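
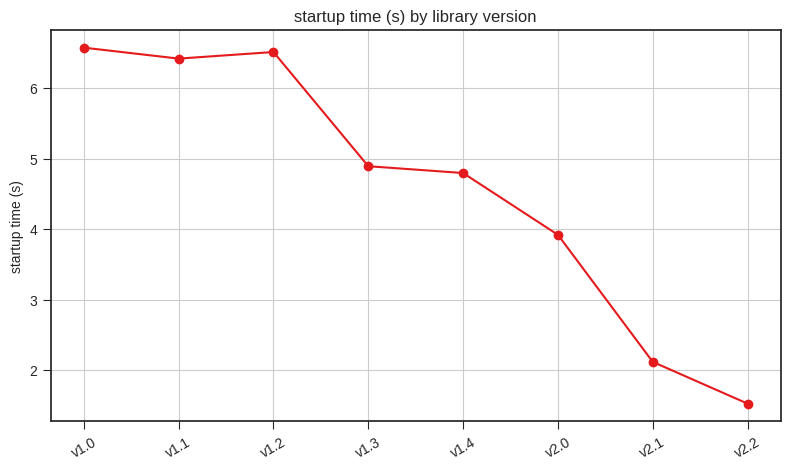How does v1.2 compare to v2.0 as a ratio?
v1.2 ≈ 6.5, v2.0 ≈ 4.0; 6.5/4.0 ≈ 1.62.

≈ 1.62×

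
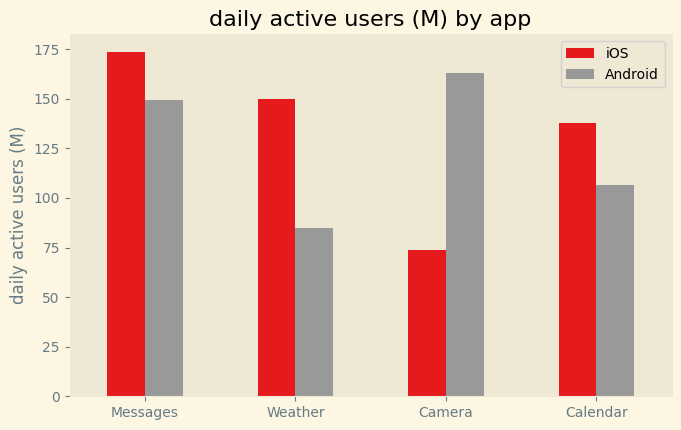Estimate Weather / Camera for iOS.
≈ 1.75×

Weather ≈ 140, Camera ≈ 80; 140/80 ≈ 1.75.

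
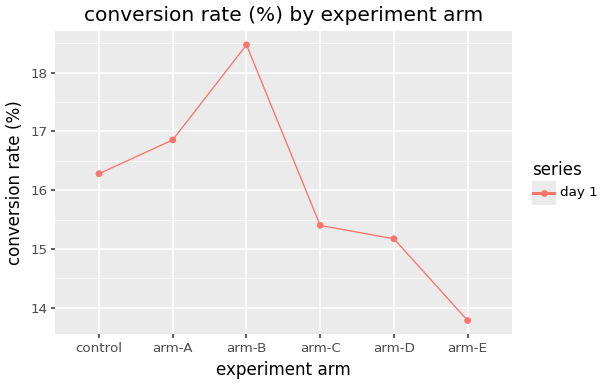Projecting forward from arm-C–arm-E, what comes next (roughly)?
Last three: 15.5, 15.0, 14.0 → slope ≈ -0.75/step → next ≈ 13.25.

≈ 13.25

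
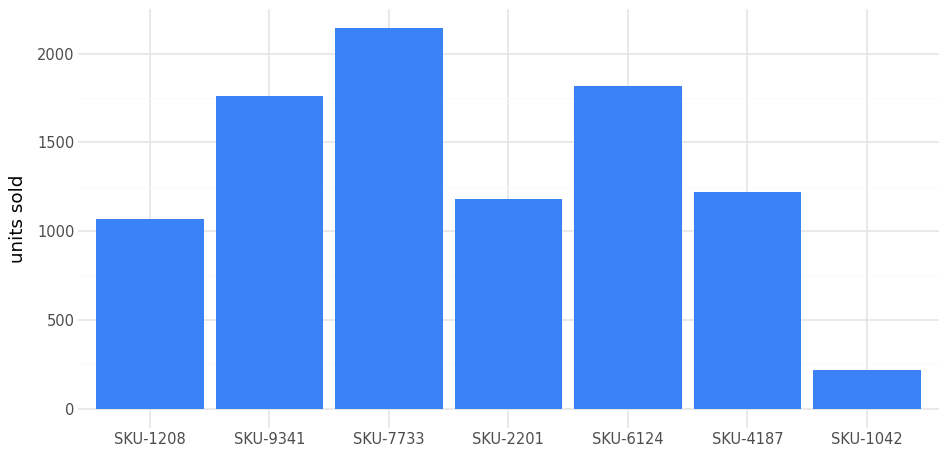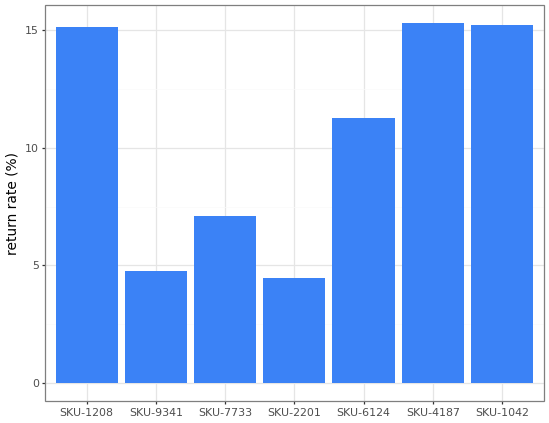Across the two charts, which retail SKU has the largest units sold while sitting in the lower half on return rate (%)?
Chart 2 median return rate (%) ≈ 12; below-median retail SKUs: SKU-9341, SKU-7733, SKU-2201. Among those, SKU-7733 has the highest units sold (≈ 2200).

SKU-7733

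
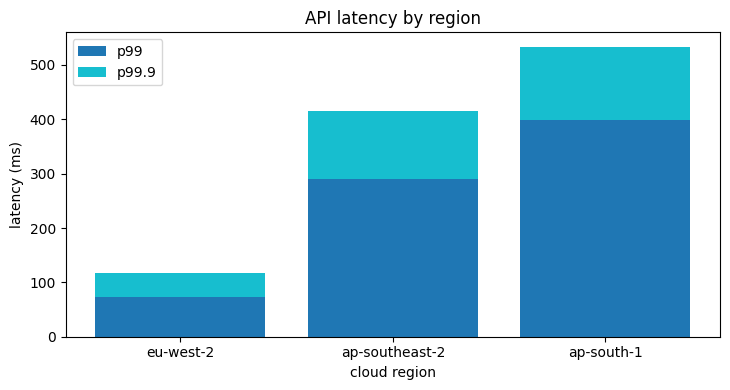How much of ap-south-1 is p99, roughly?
≈ 400

p99 top ≈ 400, bottom ≈ 0; segment ≈ 400.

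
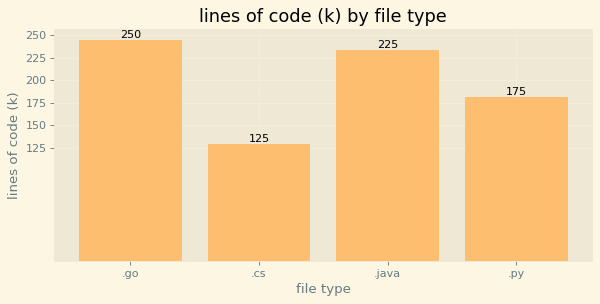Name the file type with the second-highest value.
.java

Top 3: .go ≈ 250, .java ≈ 225, .py ≈ 175.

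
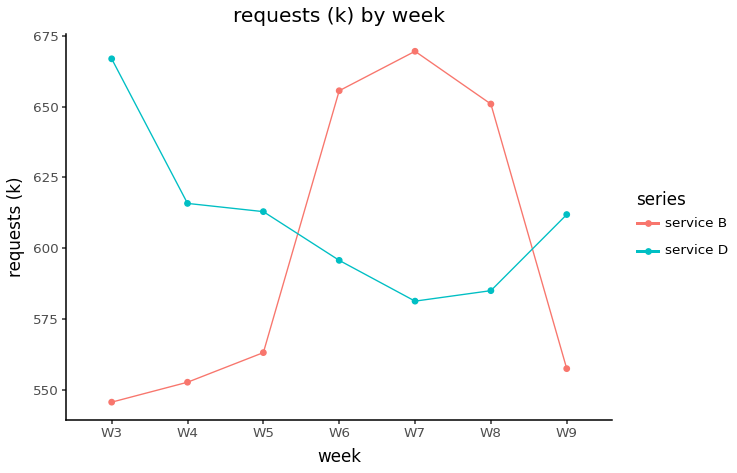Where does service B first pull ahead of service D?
W6

W5: service B ≈ 560 vs service D ≈ 620 (not yet); W6: service B ≈ 660 vs service D ≈ 600 (first crossover).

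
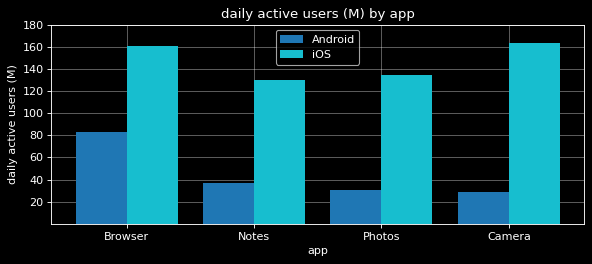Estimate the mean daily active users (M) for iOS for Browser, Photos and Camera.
(160 + 140 + 160) / 3 ≈ 153.

≈ 153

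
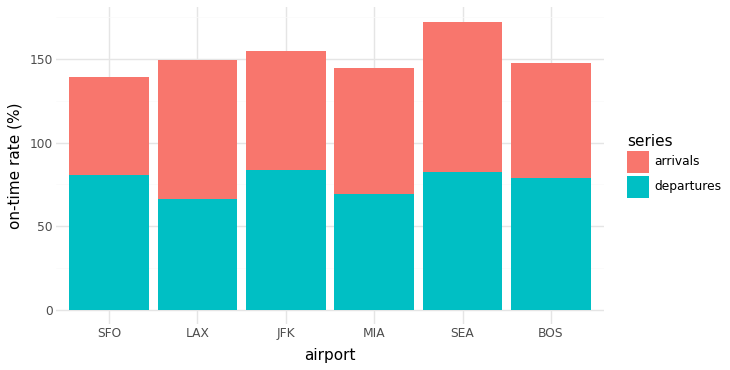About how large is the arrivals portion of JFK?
≈ 80

arrivals top ≈ 160, bottom ≈ 80; segment ≈ 80.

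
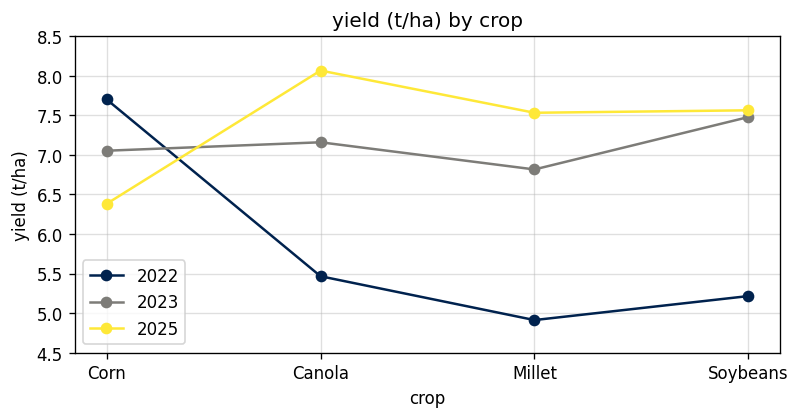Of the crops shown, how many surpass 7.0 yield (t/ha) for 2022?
Above 7.0: Corn.

1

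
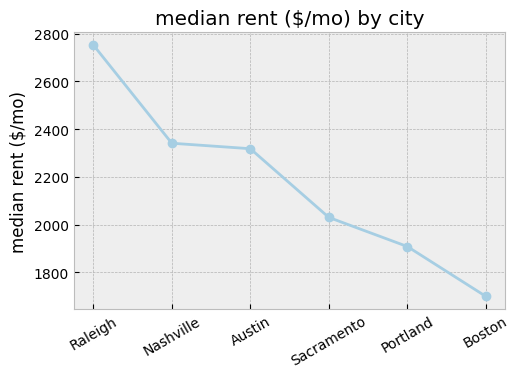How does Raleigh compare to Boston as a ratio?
Raleigh ≈ 2800, Boston ≈ 1700; 2800/1700 ≈ 1.65.

≈ 1.65×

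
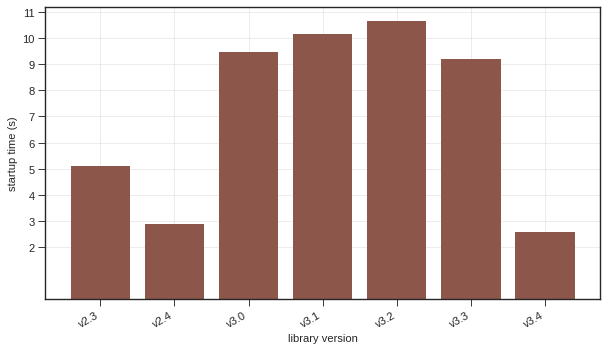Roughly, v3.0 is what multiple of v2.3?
v3.0 ≈ 9, v2.3 ≈ 5; 9/5 ≈ 1.8.

≈ 1.8×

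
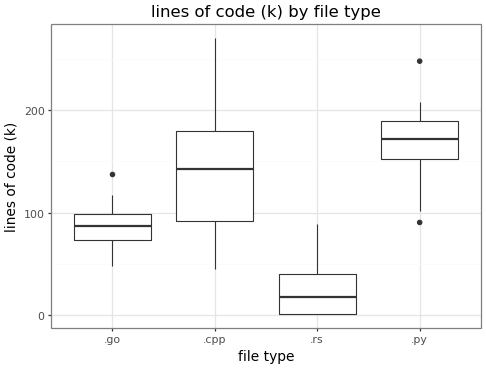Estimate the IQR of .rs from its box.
Q3 ≈ 40, Q1 ≈ 0; IQR ≈ 40.

≈ 40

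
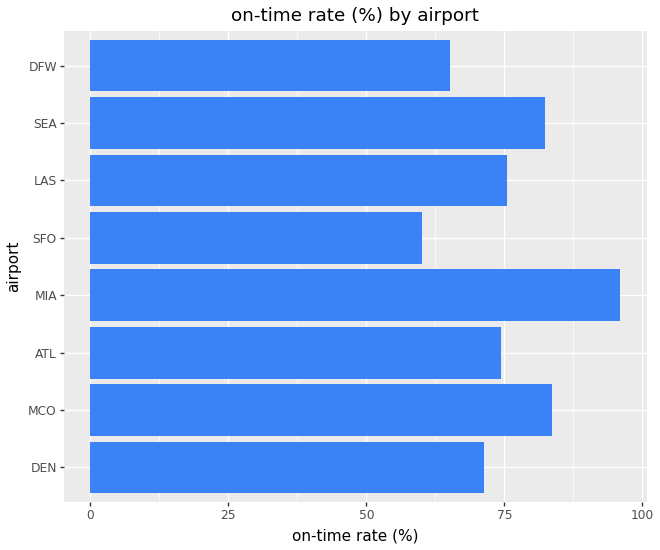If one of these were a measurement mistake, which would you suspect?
MIA ≈ 100; the rest sit between ≈ 60 and ≈ 80.

MIA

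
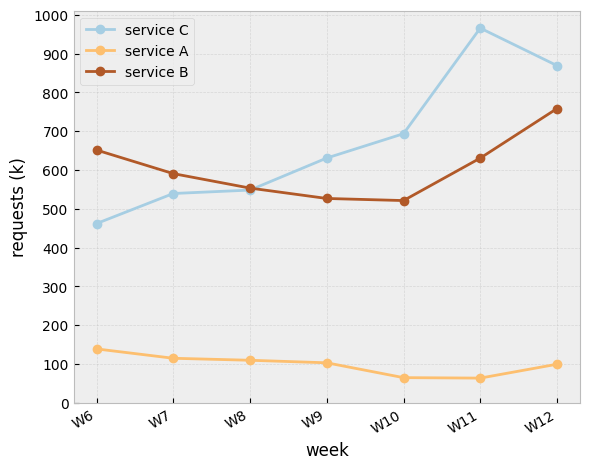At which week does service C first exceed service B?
W9

W8: service C ≈ 500 vs service B ≈ 600 (not yet); W9: service C ≈ 600 vs service B ≈ 500 (first crossover).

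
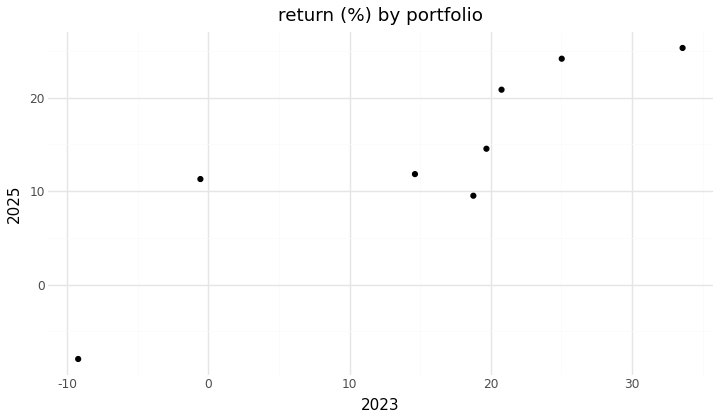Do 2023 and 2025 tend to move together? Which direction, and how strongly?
positive, strong

Points are positively correlated; strong (|r| ≈ 0.9).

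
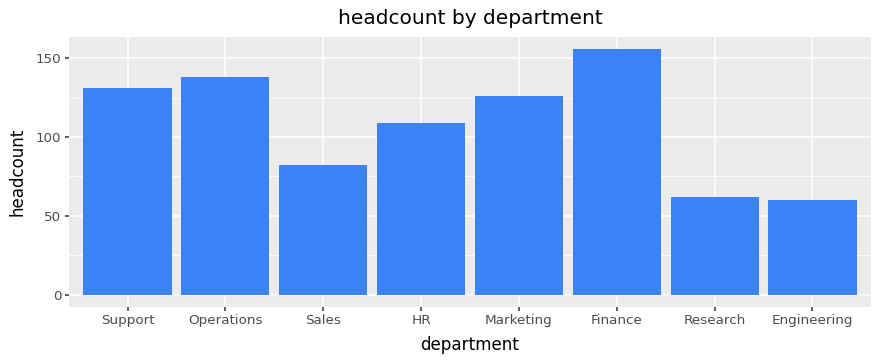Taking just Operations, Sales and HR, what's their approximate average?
(140 + 80 + 100) / 3 ≈ 107.

≈ 107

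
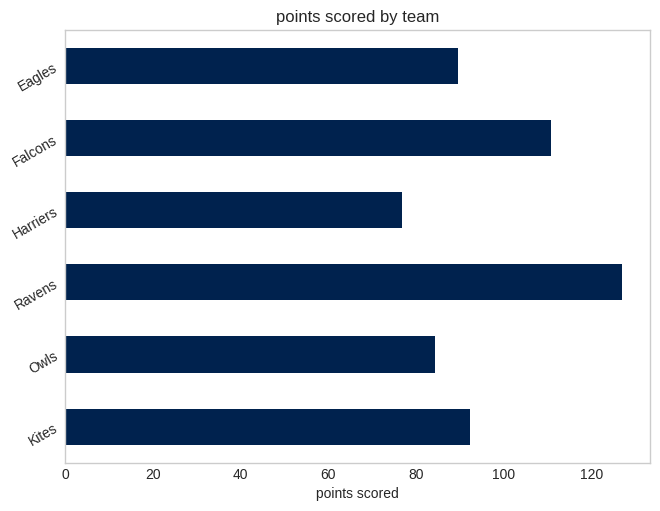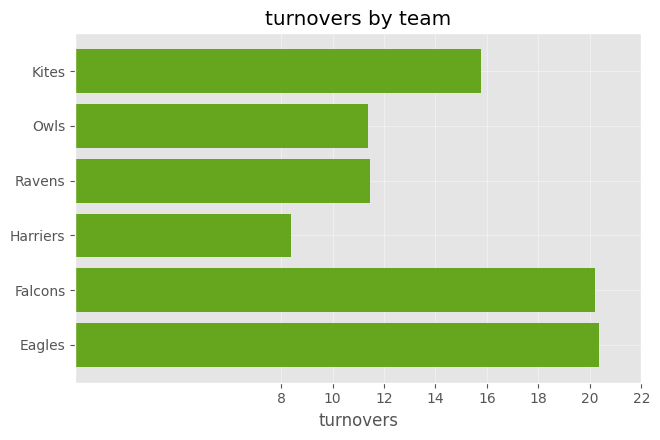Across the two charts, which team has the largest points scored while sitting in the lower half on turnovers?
Chart 2 median turnovers ≈ 14; below-median teams: Owls, Ravens, Harriers. Among those, Ravens has the highest points scored (≈ 120).

Ravens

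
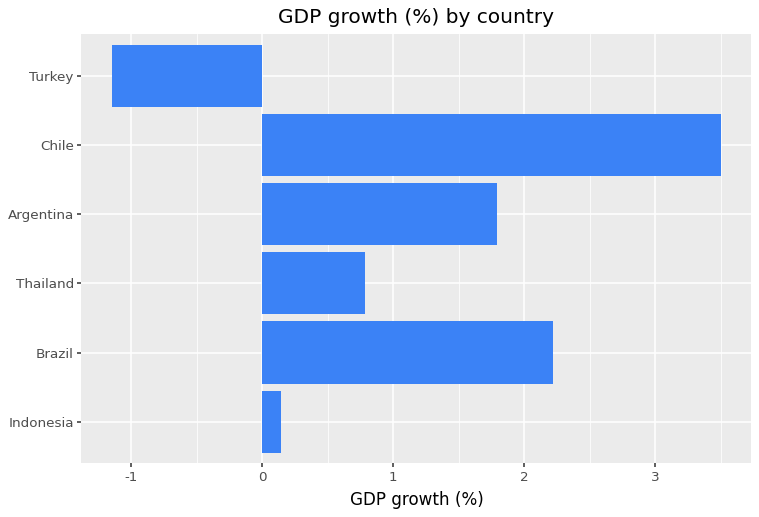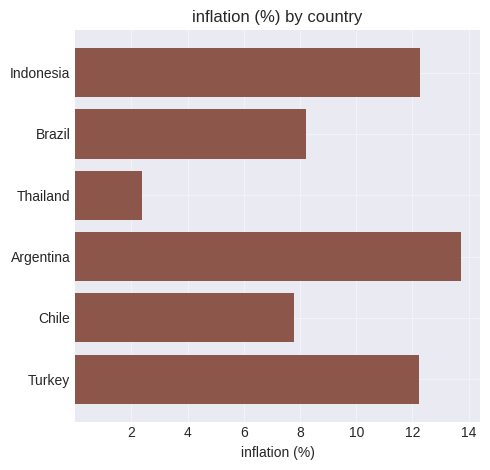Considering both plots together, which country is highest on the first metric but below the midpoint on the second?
Chile

Chart 2 median inflation (%) ≈ 10; below-median countries: Brazil, Thailand, Chile. Among those, Chile has the highest GDP growth (%) (≈ 3.5).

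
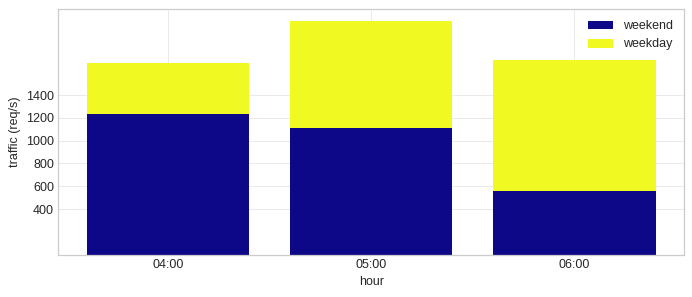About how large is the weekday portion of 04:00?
≈ 400

weekday top ≈ 1600, bottom ≈ 1200; segment ≈ 400.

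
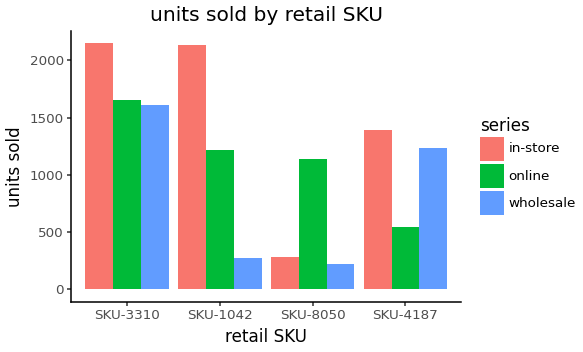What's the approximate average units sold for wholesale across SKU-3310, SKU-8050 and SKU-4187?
≈ 1000

(1600 + 200 + 1200) / 3 ≈ 1000.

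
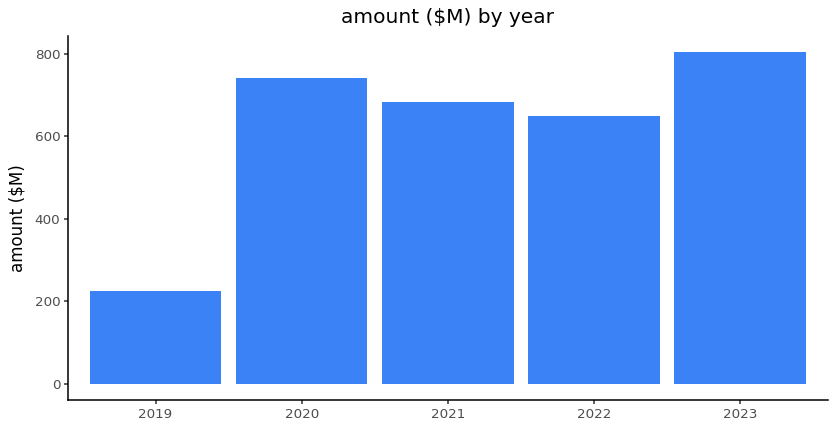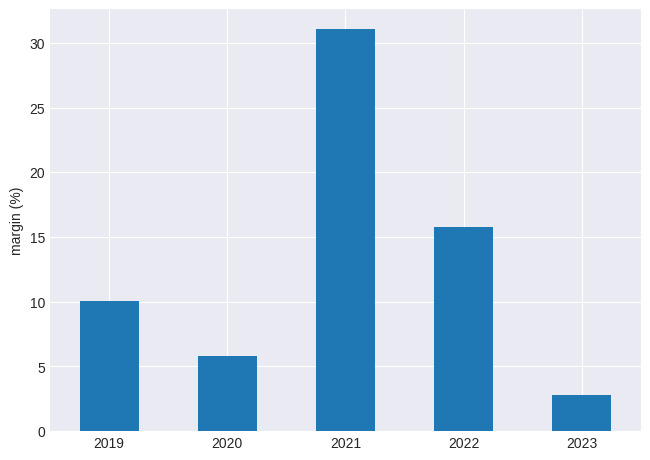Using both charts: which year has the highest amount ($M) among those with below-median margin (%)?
2023

Chart 2 median margin (%) ≈ 10; below-median years: 2020, 2023. Among those, 2023 has the highest amount ($M) (≈ 800).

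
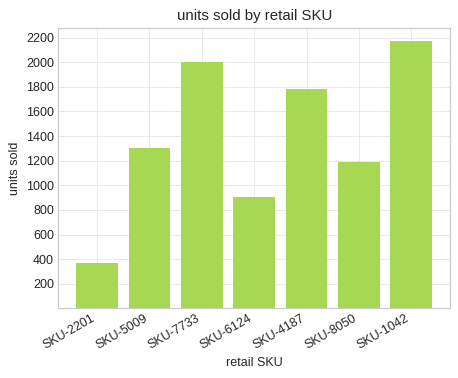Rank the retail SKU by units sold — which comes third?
Top 4: SKU-1042 ≈ 2200, SKU-7733 ≈ 2000, SKU-4187 ≈ 1800, SKU-5009 ≈ 1400.

SKU-4187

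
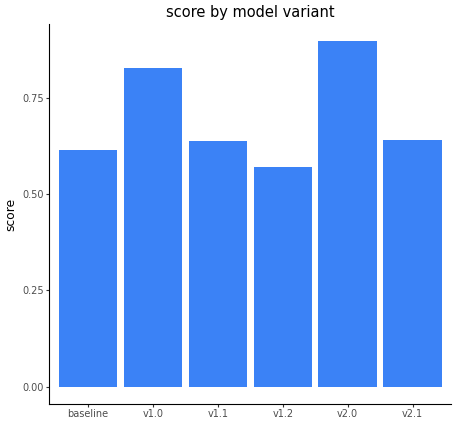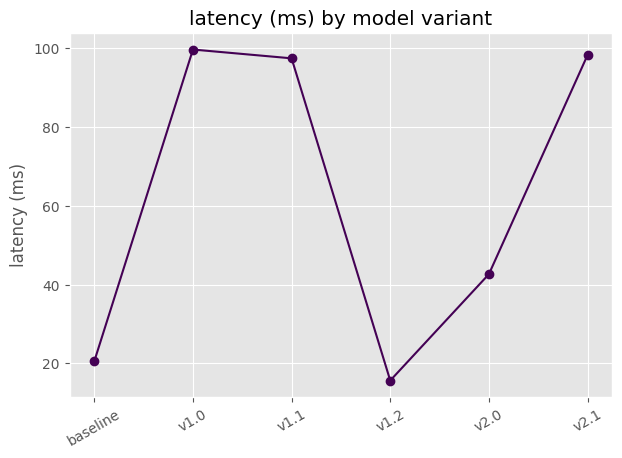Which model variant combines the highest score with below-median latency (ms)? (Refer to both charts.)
Chart 2 median latency (ms) ≈ 70; below-median model variants: baseline, v1.2, v2.0. Among those, v2.0 has the highest score (≈ 0.9).

v2.0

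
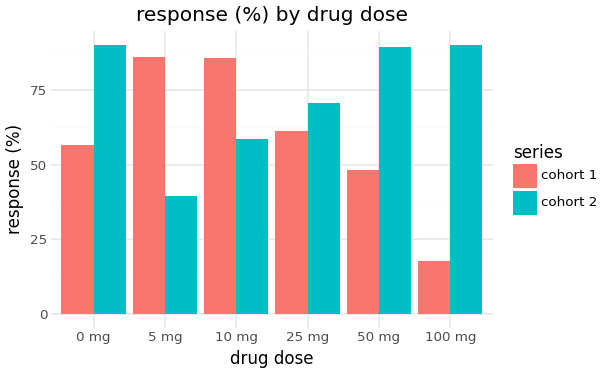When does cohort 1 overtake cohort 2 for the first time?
5 mg

0 mg: cohort 1 ≈ 60 vs cohort 2 ≈ 90 (not yet); 5 mg: cohort 1 ≈ 90 vs cohort 2 ≈ 40 (first crossover).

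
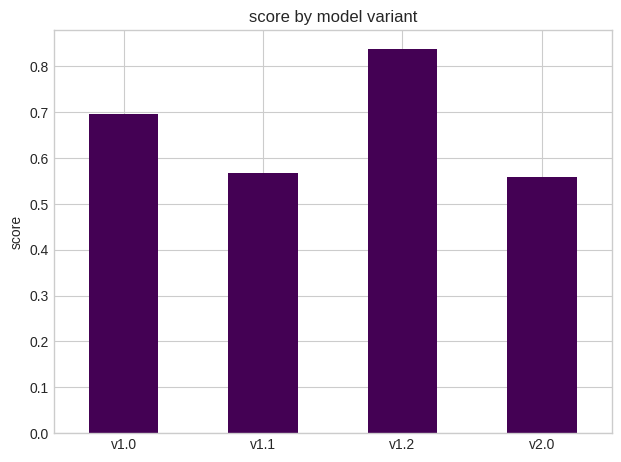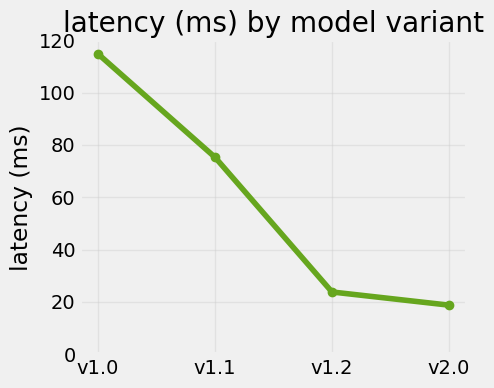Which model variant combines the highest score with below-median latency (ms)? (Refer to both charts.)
v1.2

Chart 2 median latency (ms) ≈ 40; below-median model variants: v1.2, v2.0. Among those, v1.2 has the highest score (≈ 0.8).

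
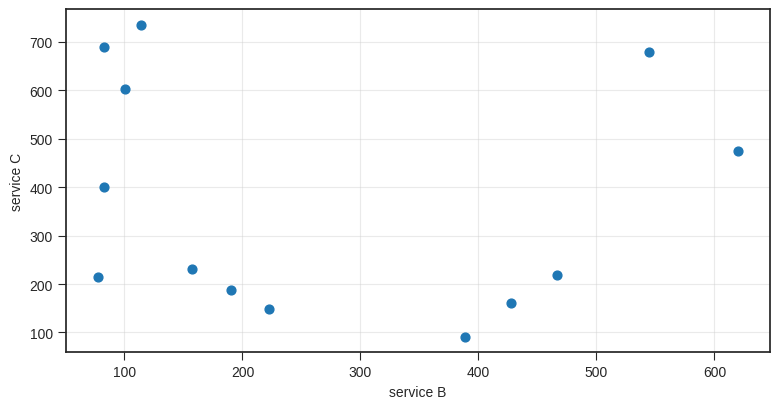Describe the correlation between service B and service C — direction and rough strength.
Points are roughly uncorrelated; weak (|r| ≈ 0.1).

no clear correlation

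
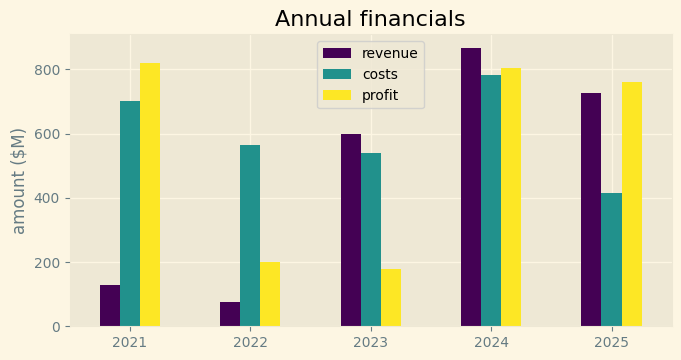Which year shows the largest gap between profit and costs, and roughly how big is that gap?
2022, ≈ 400 $M

2022: profit ≈ 200, costs ≈ 600 → gap ≈ 400. Next-largest (2023) is only ≈ 300.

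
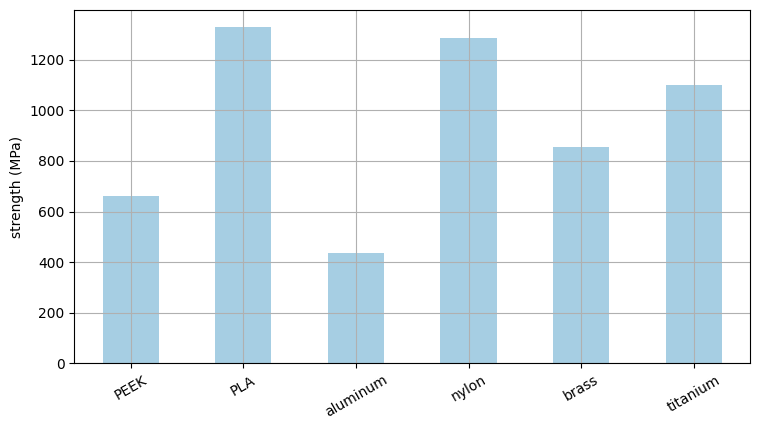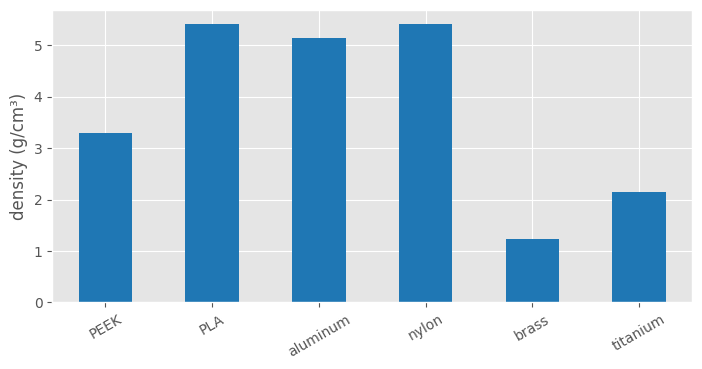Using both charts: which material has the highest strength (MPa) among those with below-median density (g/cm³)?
Chart 2 median density (g/cm³) ≈ 4; below-median materials: PEEK, brass, titanium. Among those, titanium has the highest strength (MPa) (≈ 1000).

titanium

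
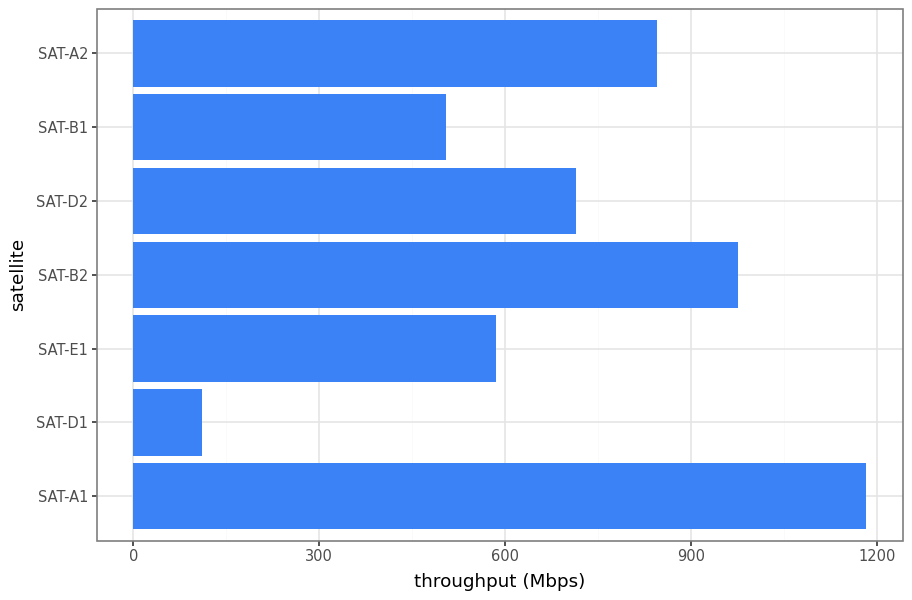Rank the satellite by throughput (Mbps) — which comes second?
Top 3: SAT-A1 ≈ 1200, SAT-B2 ≈ 1000, SAT-A2 ≈ 800.

SAT-B2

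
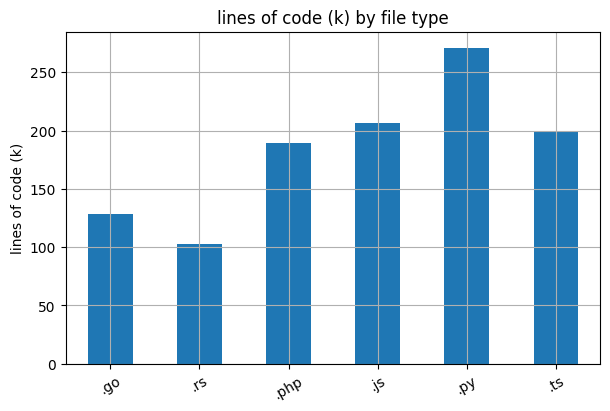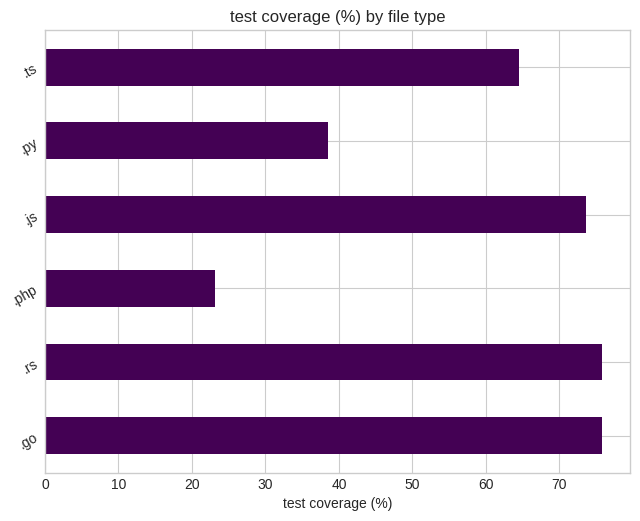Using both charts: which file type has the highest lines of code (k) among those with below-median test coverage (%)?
.py

Chart 2 median test coverage (%) ≈ 70; below-median file types: .php, .py, .ts. Among those, .py has the highest lines of code (k) (≈ 275).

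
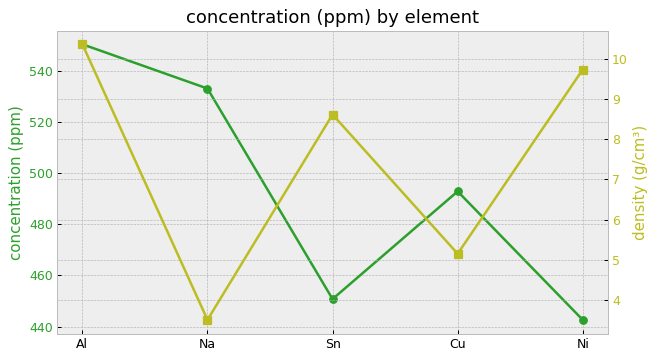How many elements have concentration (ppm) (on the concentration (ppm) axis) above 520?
Above 520: Al, Na.

2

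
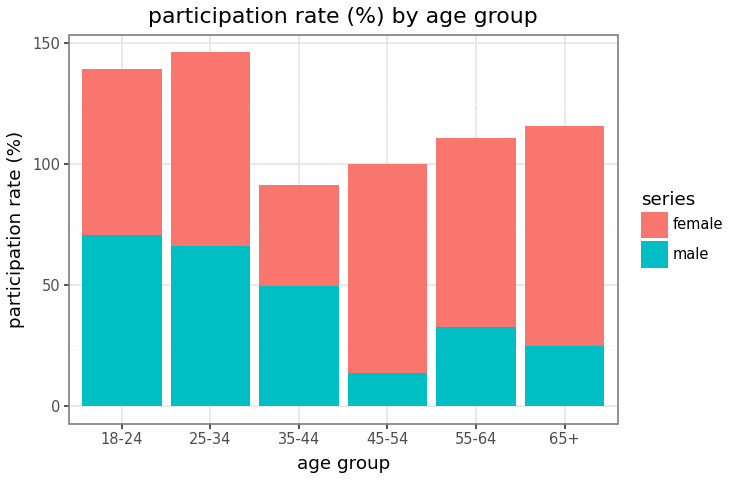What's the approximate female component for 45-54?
≈ 80

female top ≈ 100, bottom ≈ 20; segment ≈ 80.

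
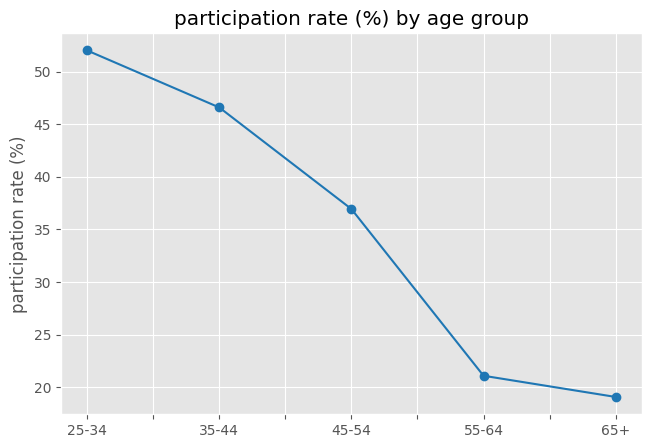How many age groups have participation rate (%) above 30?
3

Above 30: 25-34, 35-44, 45-54.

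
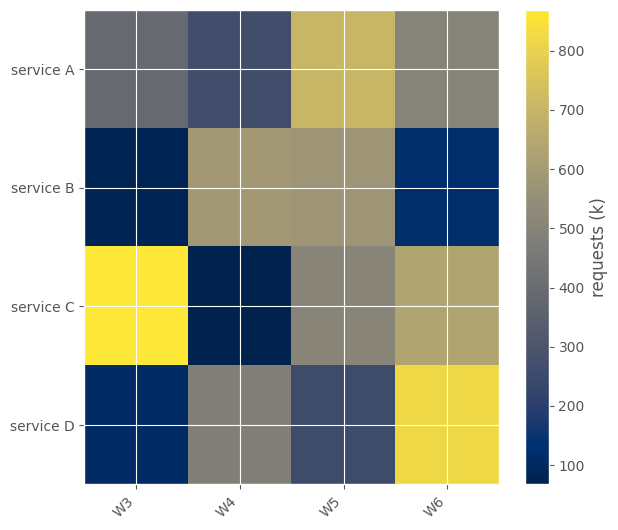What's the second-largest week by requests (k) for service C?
W6

Top 3 for service C: W3 ≈ 900, W6 ≈ 600, W5 ≈ 500.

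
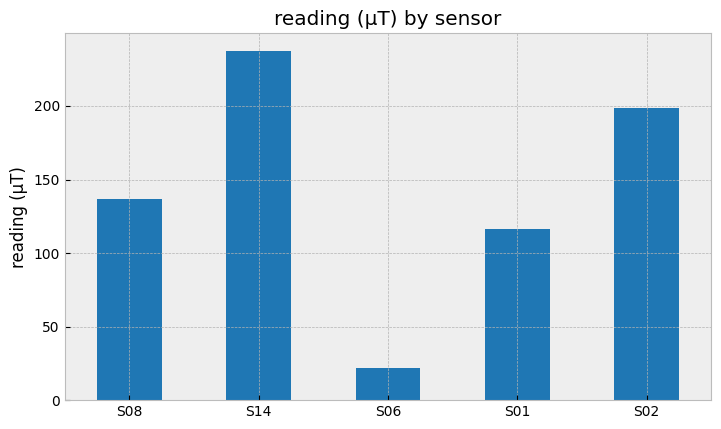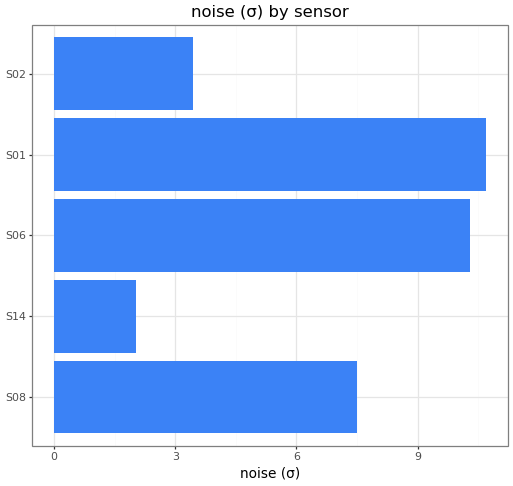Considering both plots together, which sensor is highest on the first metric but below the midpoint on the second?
S14

Chart 2 median noise (σ) ≈ 8; below-median sensors: S14, S02. Among those, S14 has the highest reading (µT) (≈ 250).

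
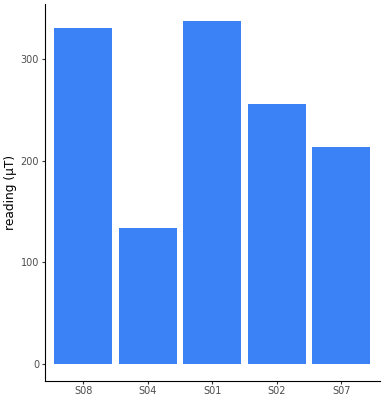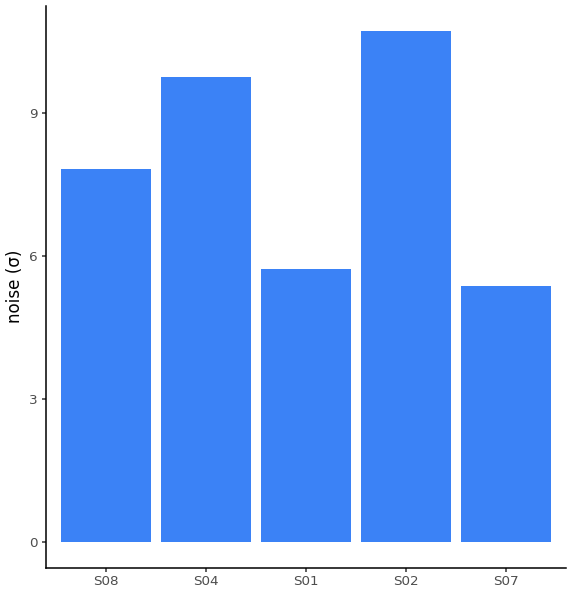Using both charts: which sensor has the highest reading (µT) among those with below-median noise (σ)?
S01

Chart 2 median noise (σ) ≈ 8; below-median sensors: S01, S07. Among those, S01 has the highest reading (µT) (≈ 350).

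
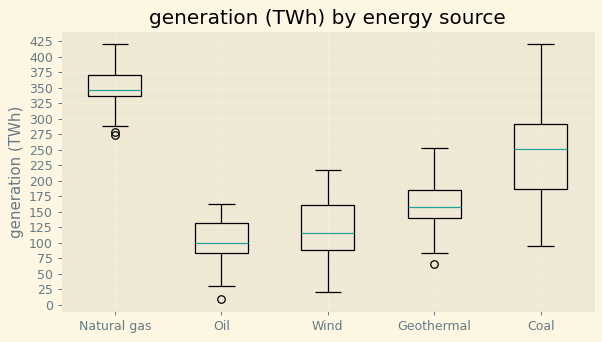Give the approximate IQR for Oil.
Q3 ≈ 125, Q1 ≈ 75; IQR ≈ 50.

≈ 50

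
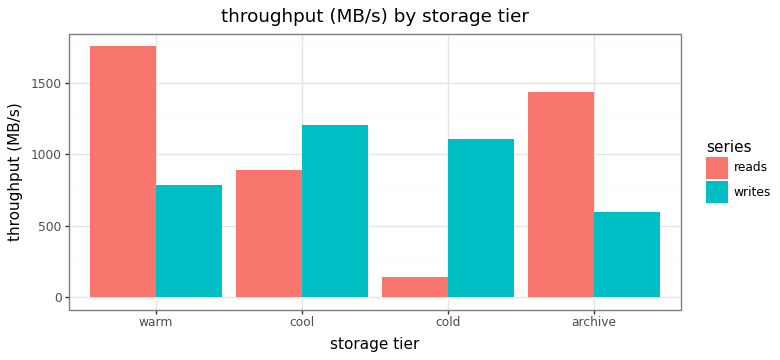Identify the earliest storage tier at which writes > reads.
cool

warm: writes ≈ 800 vs reads ≈ 1800 (not yet); cool: writes ≈ 1200 vs reads ≈ 800 (first crossover).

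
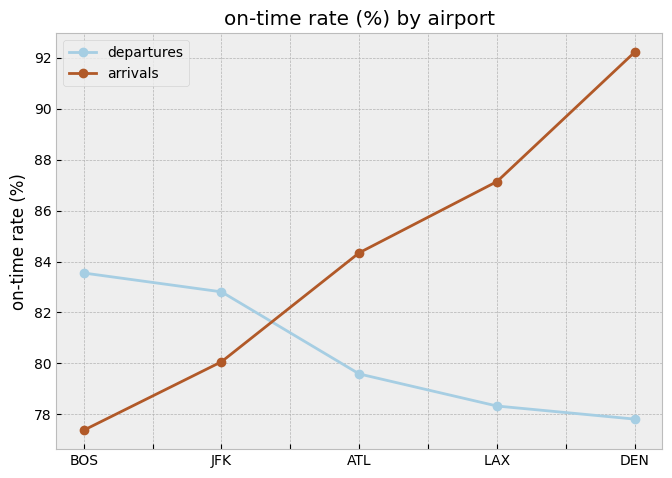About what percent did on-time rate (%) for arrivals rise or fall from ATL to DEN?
≈ +9.5%

ATL ≈ 84, DEN ≈ 92; (92 − 84) / 84 ≈ +9.5%.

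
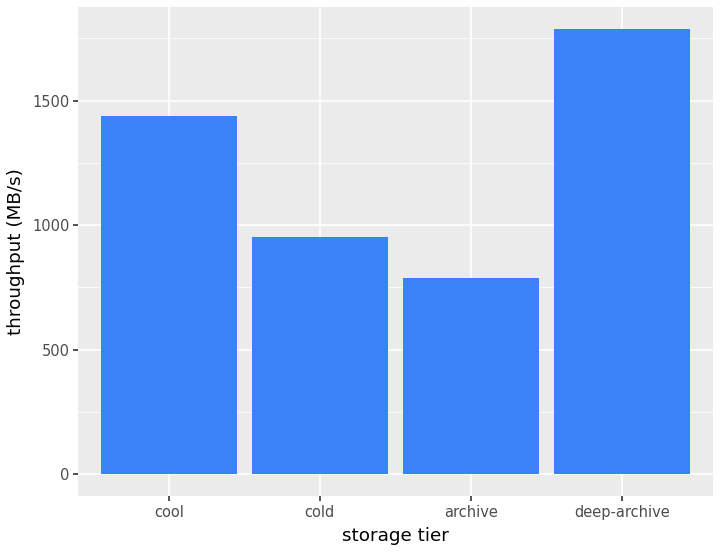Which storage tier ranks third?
cold

Top 4: deep-archive ≈ 1800, cool ≈ 1400, cold ≈ 1000, archive ≈ 800.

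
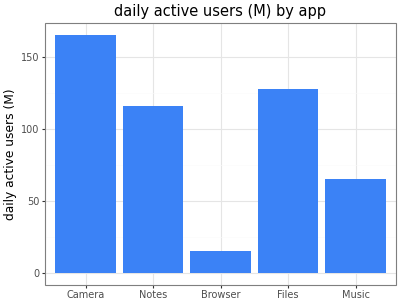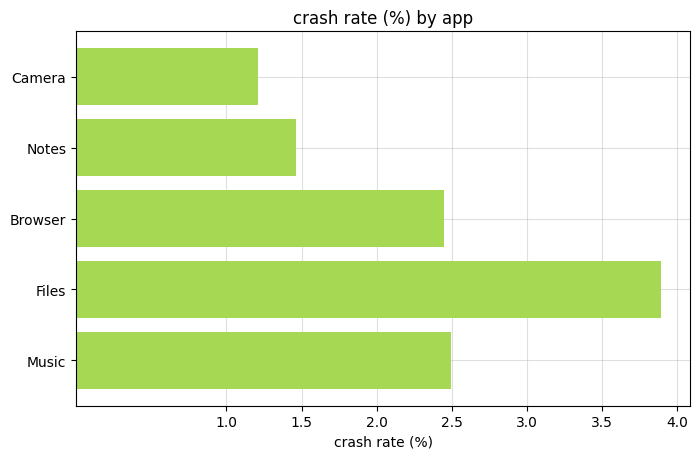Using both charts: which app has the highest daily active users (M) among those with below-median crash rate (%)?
Camera

Chart 2 median crash rate (%) ≈ 2.5; below-median apps: Camera, Notes. Among those, Camera has the highest daily active users (M) (≈ 160).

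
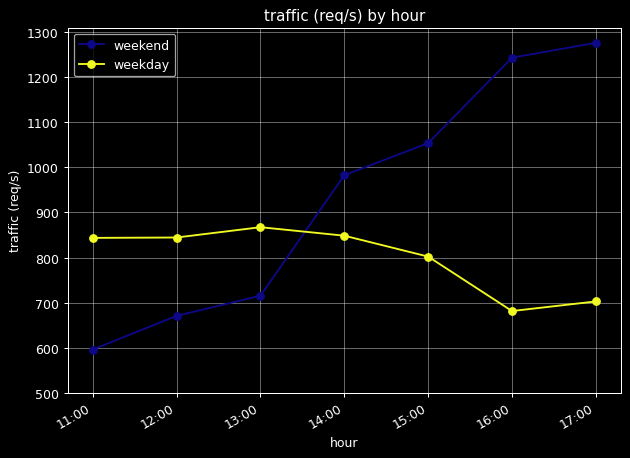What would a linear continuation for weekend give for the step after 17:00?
Last three: 1100, 1200, 1300 → slope ≈ 100/step → next ≈ 1400.

≈ 1400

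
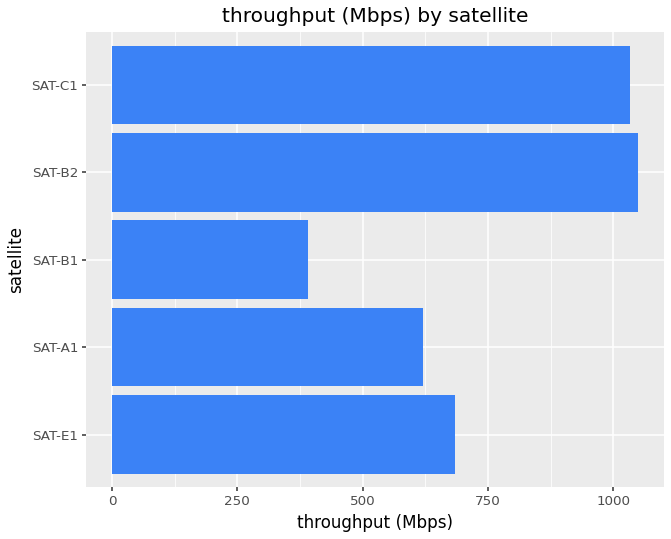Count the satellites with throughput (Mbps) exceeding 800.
Above 800: SAT-B2, SAT-C1.

2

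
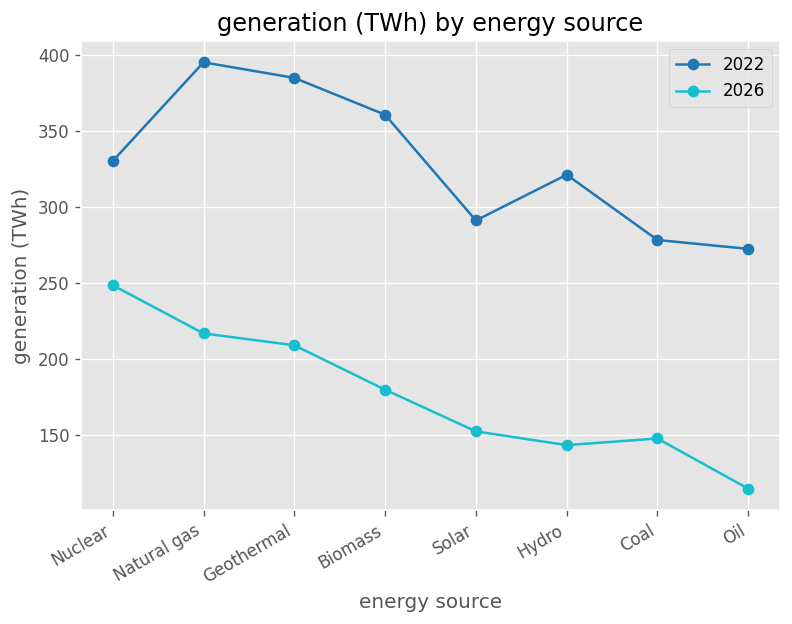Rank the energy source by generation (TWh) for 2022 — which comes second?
Geothermal

Top 3 for 2022: Natural gas ≈ 400, Geothermal ≈ 375, Biomass ≈ 350.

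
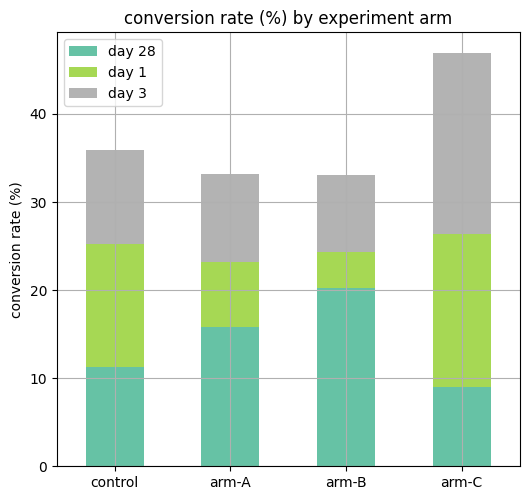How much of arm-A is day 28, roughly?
≈ 15

day 28 top ≈ 15, bottom ≈ 0; segment ≈ 15.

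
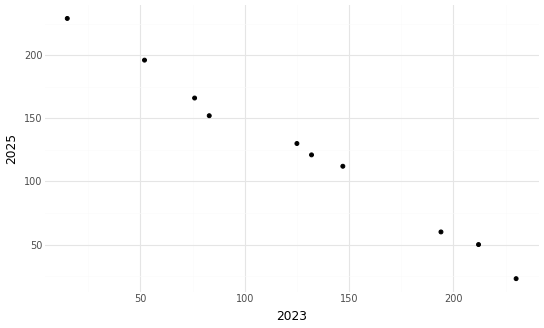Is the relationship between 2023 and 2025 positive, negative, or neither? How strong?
negative, strong

Points are negatively correlated; strong (|r| ≈ 1.0).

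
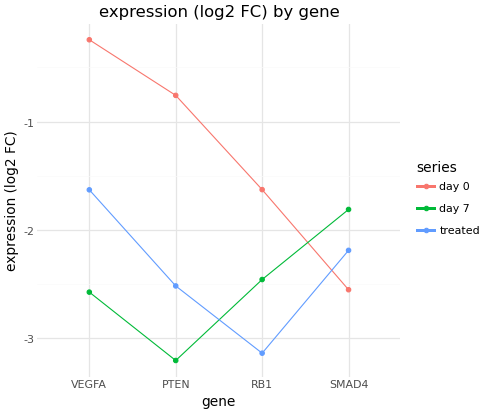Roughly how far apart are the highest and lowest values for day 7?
≈ 1.0

Max SMAD4 ≈ -2.0, min PTEN ≈ -3.0; range ≈ 1.0.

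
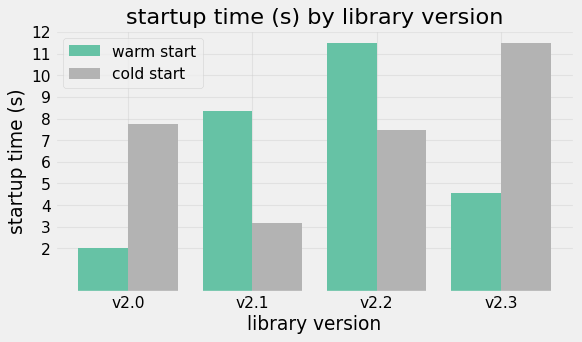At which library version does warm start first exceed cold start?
v2.0: warm start ≈ 2 vs cold start ≈ 8 (not yet); v2.1: warm start ≈ 8 vs cold start ≈ 3 (first crossover).

v2.1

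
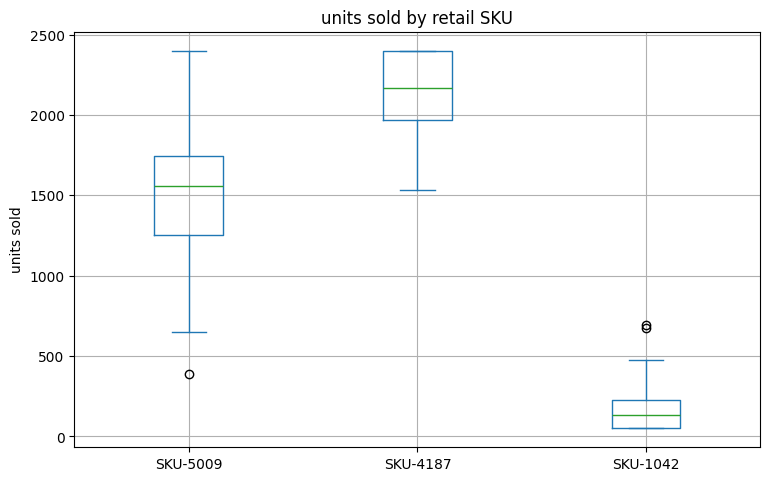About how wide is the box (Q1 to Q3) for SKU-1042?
Q3 ≈ 200, Q1 ≈ 0; IQR ≈ 200.

≈ 200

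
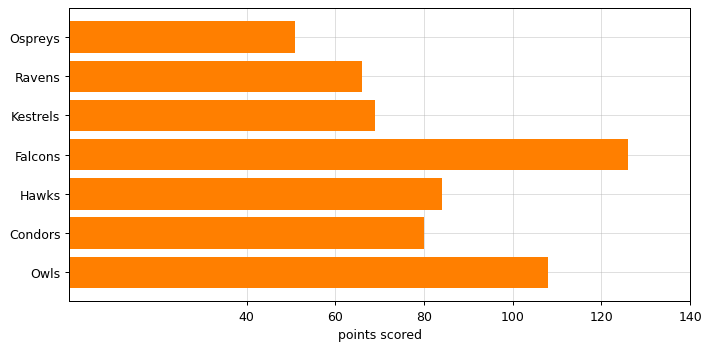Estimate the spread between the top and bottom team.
Max Falcons ≈ 120, min Ospreys ≈ 60; range ≈ 60.

≈ 60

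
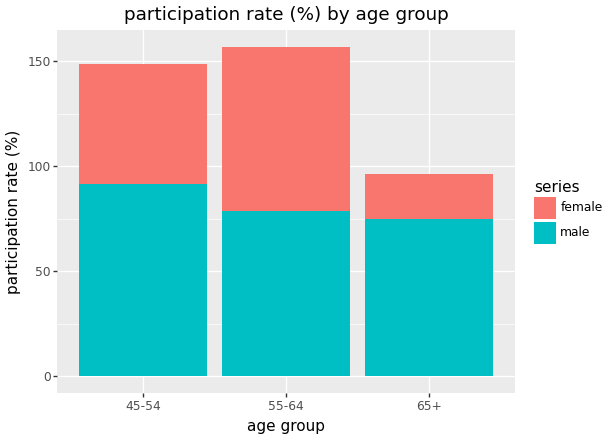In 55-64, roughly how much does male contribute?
≈ 80

male top ≈ 80, bottom ≈ 0; segment ≈ 80.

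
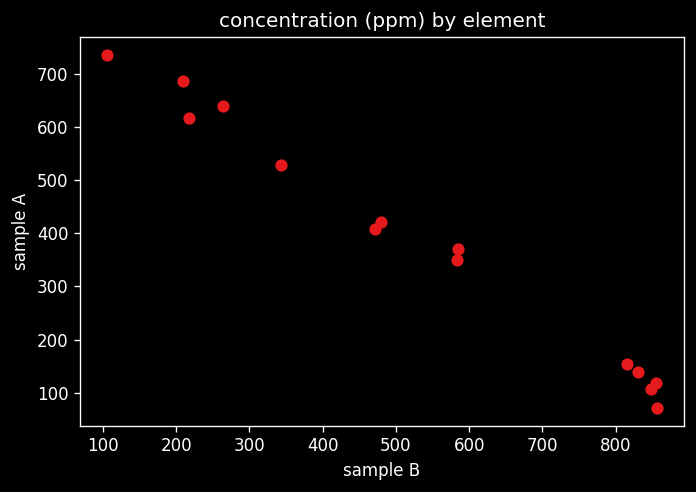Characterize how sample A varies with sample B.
Points are negatively correlated; strong (|r| ≈ 1.0).

negative, strong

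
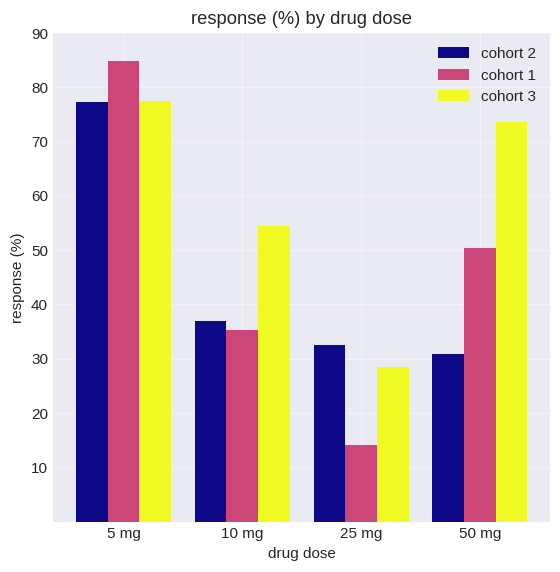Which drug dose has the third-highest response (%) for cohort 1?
Top 4 for cohort 1: 5 mg ≈ 80, 50 mg ≈ 50, 10 mg ≈ 40, 25 mg ≈ 10.

10 mg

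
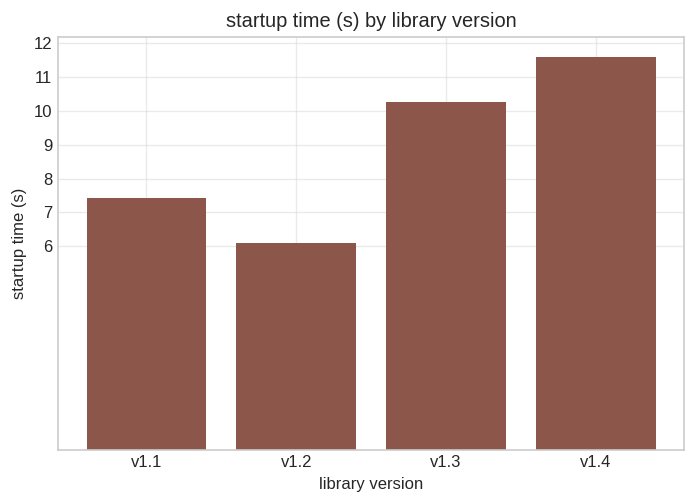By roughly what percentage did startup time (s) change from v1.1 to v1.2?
≈ -14.3%

v1.1 ≈ 7, v1.2 ≈ 6; (6 − 7) / 7 ≈ -14.3%.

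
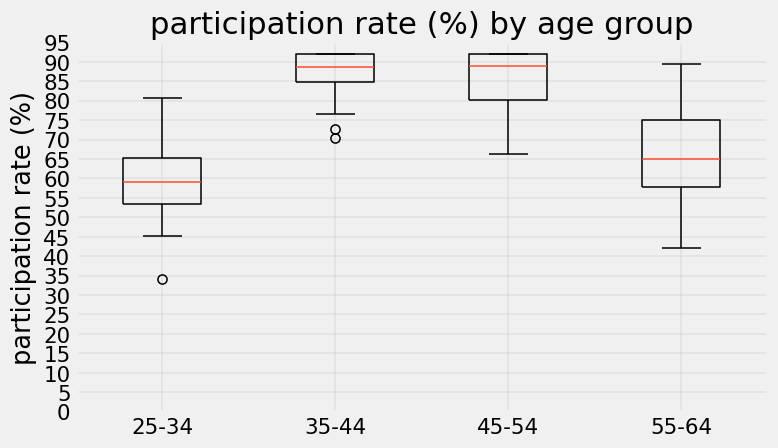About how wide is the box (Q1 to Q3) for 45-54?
≈ 10

Q3 ≈ 90, Q1 ≈ 80; IQR ≈ 10.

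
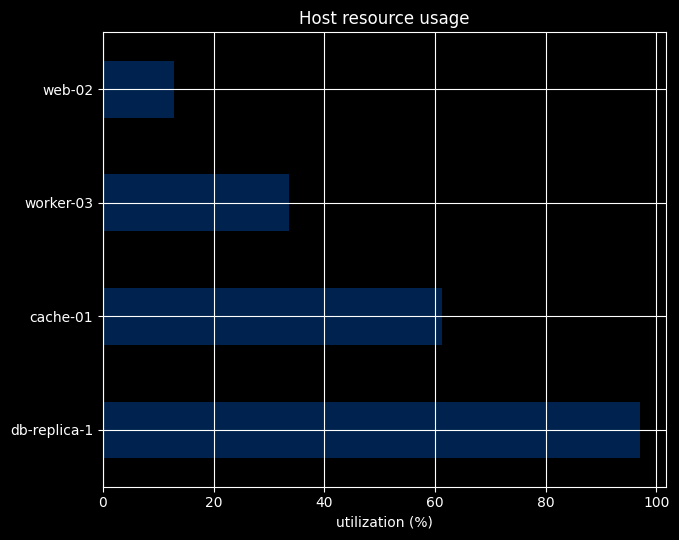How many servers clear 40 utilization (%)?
2

Above 40: db-replica-1, cache-01.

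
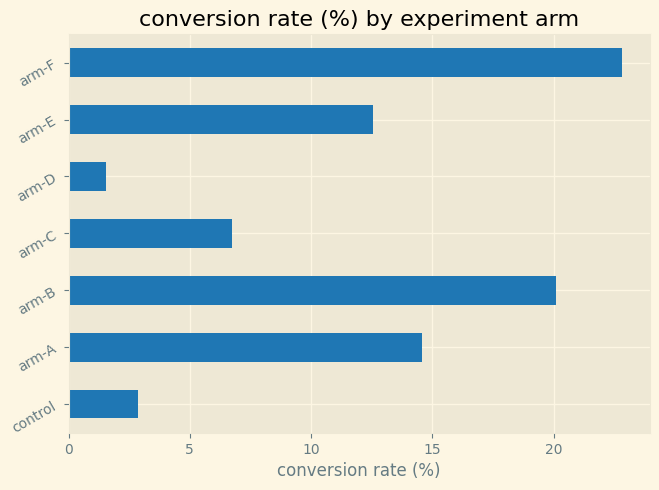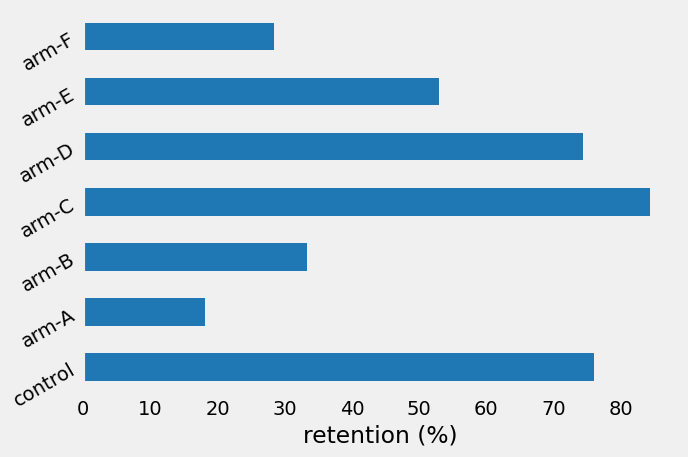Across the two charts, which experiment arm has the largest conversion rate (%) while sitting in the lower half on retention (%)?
arm-F

Chart 2 median retention (%) ≈ 50; below-median experiment arms: arm-A, arm-B, arm-F. Among those, arm-F has the highest conversion rate (%) (≈ 25).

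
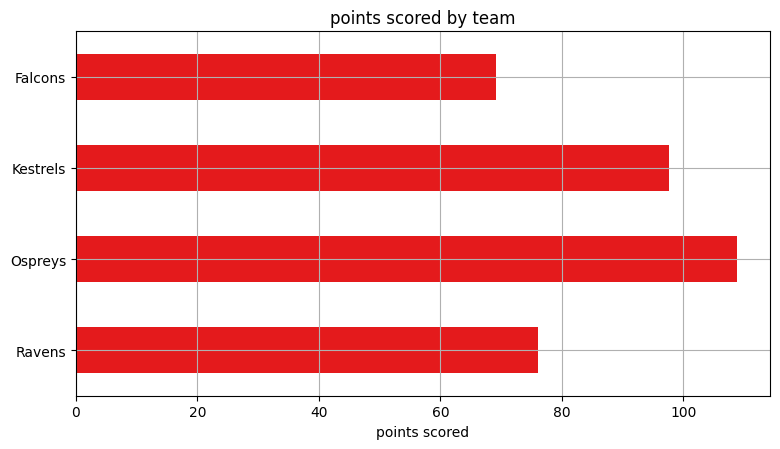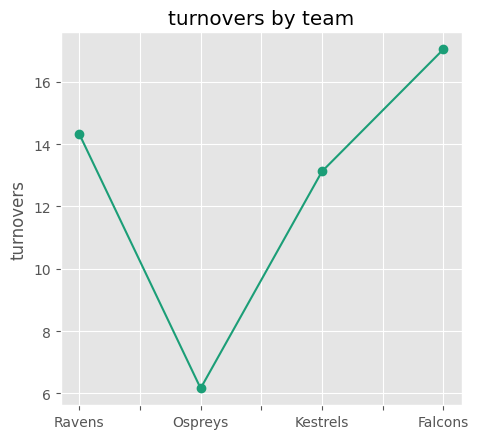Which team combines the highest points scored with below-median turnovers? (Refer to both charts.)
Chart 2 median turnovers ≈ 14; below-median teams: Ospreys, Kestrels. Among those, Ospreys has the highest points scored (≈ 110).

Ospreys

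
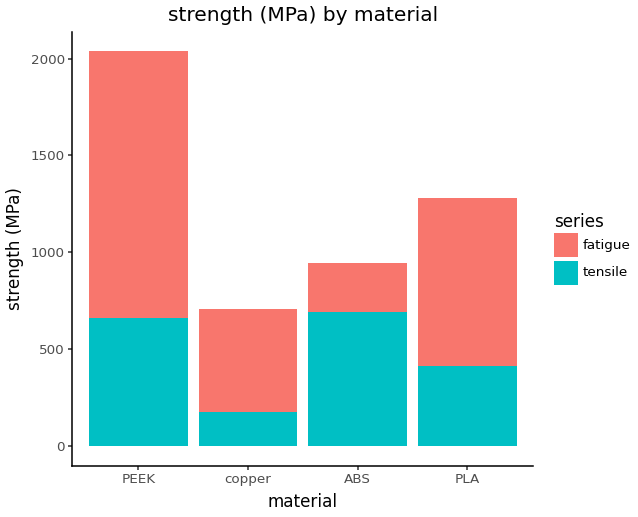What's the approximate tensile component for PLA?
tensile top ≈ 400, bottom ≈ 0; segment ≈ 400.

≈ 400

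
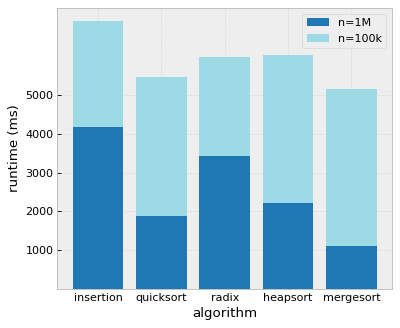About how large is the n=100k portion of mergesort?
≈ 4000

n=100k top ≈ 5000, bottom ≈ 1000; segment ≈ 4000.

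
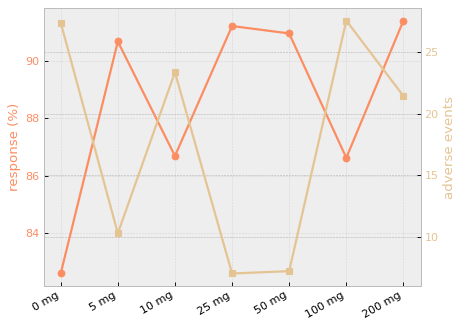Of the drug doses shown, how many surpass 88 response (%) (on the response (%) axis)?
4

Above 88: 5 mg, 25 mg, 50 mg, 200 mg.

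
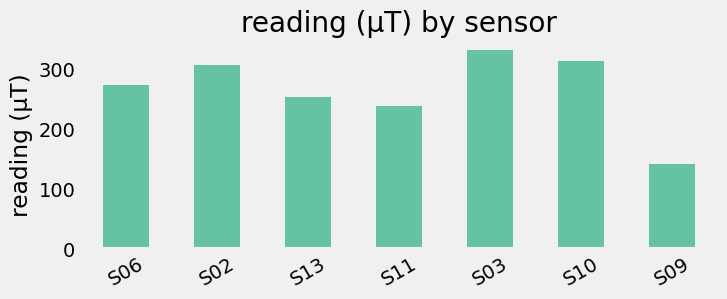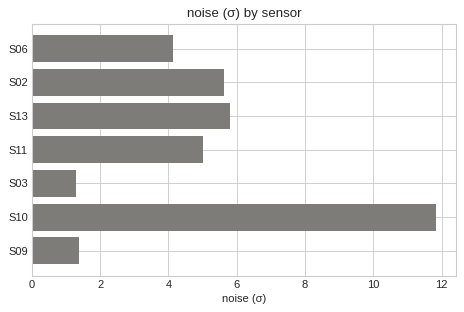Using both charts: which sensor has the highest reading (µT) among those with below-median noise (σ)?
Chart 2 median noise (σ) ≈ 6; below-median sensors: S06, S03, S09. Among those, S03 has the highest reading (µT) (≈ 350).

S03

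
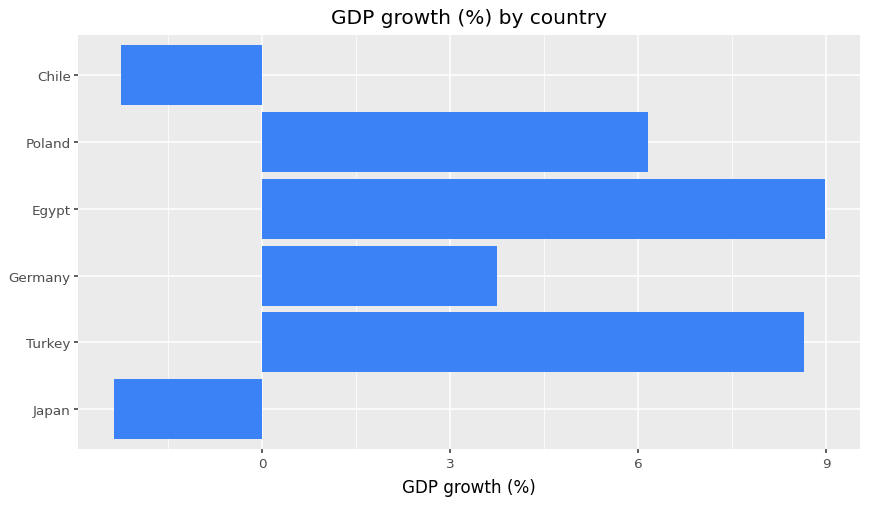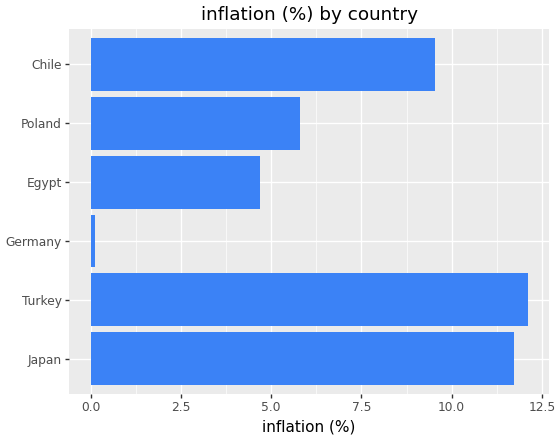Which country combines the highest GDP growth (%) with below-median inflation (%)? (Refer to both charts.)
Egypt

Chart 2 median inflation (%) ≈ 8; below-median countries: Germany, Egypt, Poland. Among those, Egypt has the highest GDP growth (%) (≈ 9).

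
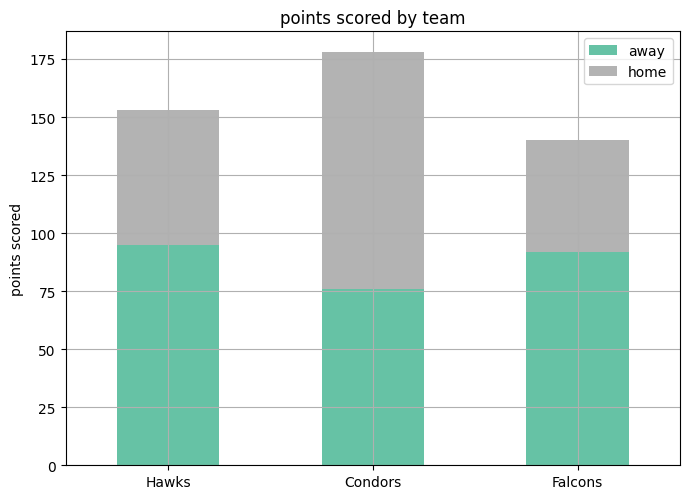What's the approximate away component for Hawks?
away top ≈ 100, bottom ≈ 0; segment ≈ 100.

≈ 100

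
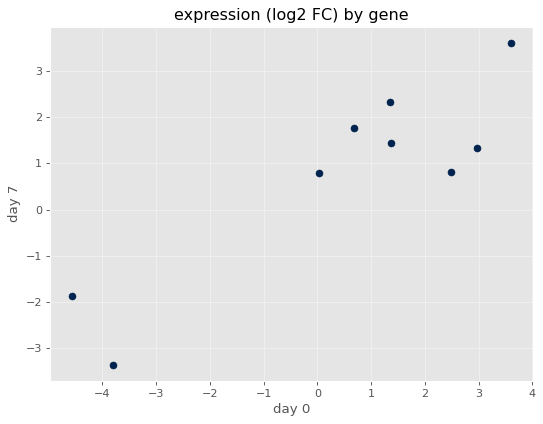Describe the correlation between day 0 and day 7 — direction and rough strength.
positive, strong

Points are positively correlated; strong (|r| ≈ 0.9).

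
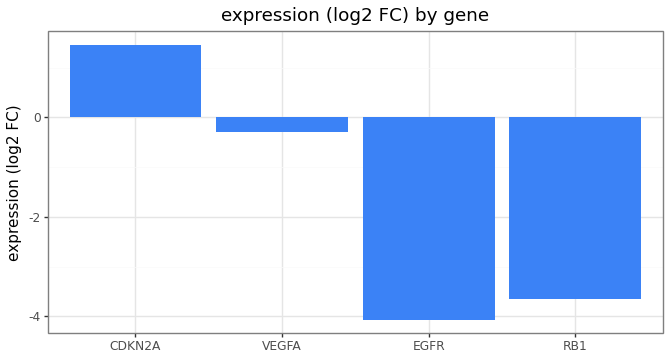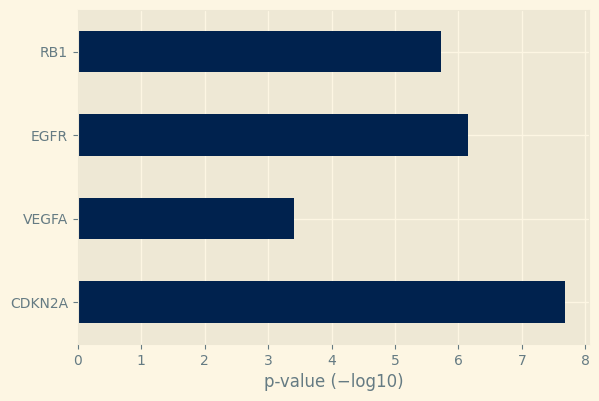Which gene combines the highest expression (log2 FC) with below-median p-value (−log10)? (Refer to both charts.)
VEGFA

Chart 2 median p-value (−log10) ≈ 6; below-median genes: VEGFA, RB1. Among those, VEGFA has the highest expression (log2 FC) (≈ -0.2).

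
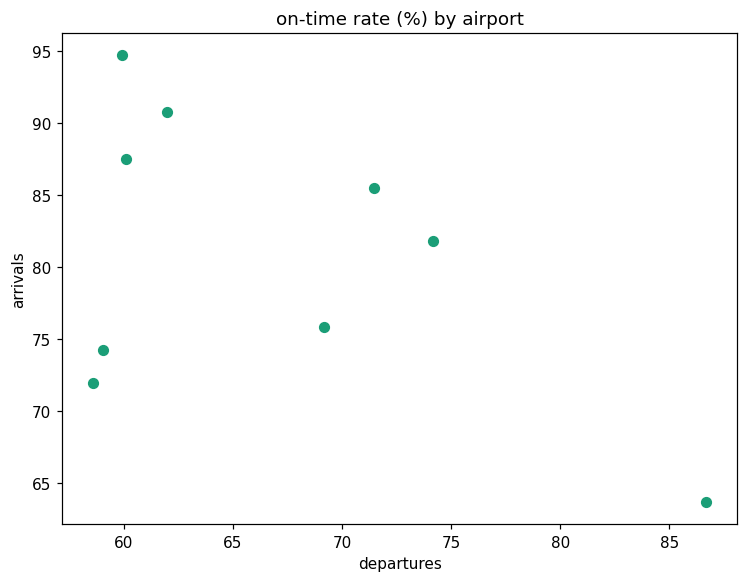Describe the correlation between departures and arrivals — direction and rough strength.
negative, moderate

Points are negatively correlated; moderate (|r| ≈ 0.5).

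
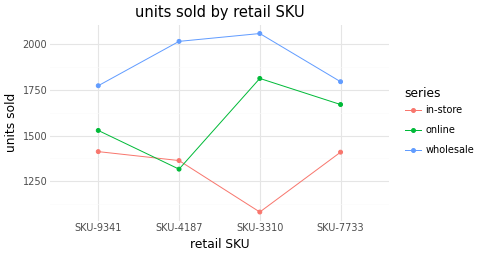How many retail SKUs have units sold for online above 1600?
2

Above 1600: SKU-3310, SKU-7733.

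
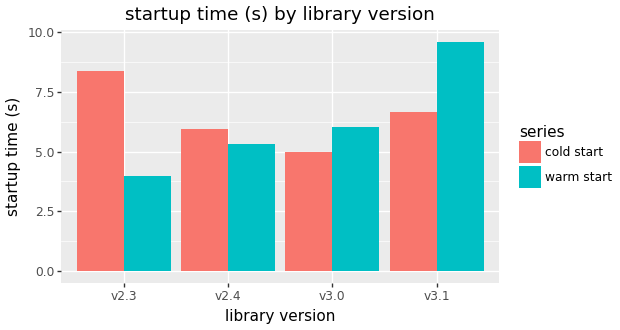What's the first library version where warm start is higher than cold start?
v3.0

v2.4: warm start ≈ 5 vs cold start ≈ 6 (not yet); v3.0: warm start ≈ 6 vs cold start ≈ 5 (first crossover).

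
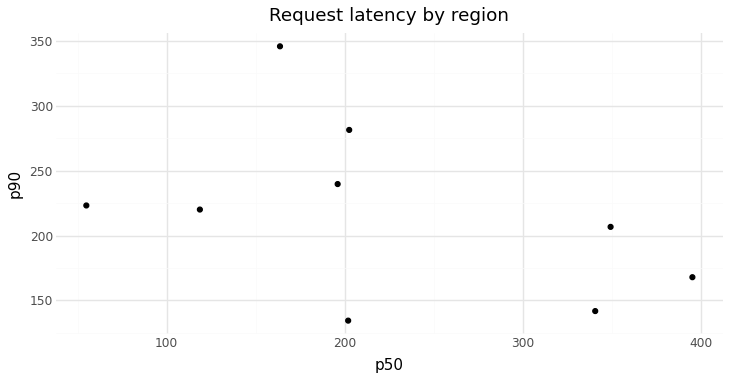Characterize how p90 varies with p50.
negative, moderate

Points are negatively correlated; moderate (|r| ≈ 0.5).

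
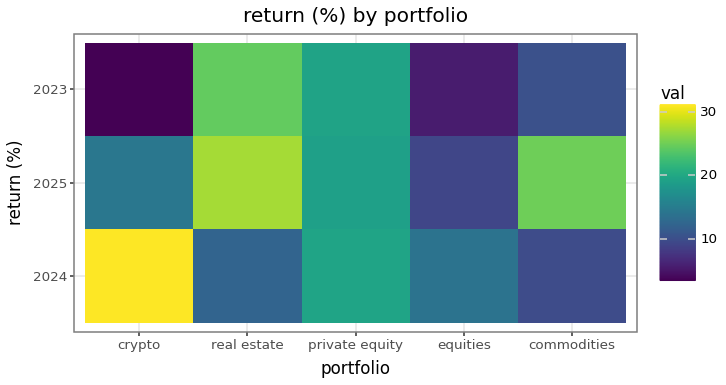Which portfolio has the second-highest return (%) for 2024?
private equity

Top 3 for 2024: crypto ≈ 30, private equity ≈ 20, equities ≈ 15.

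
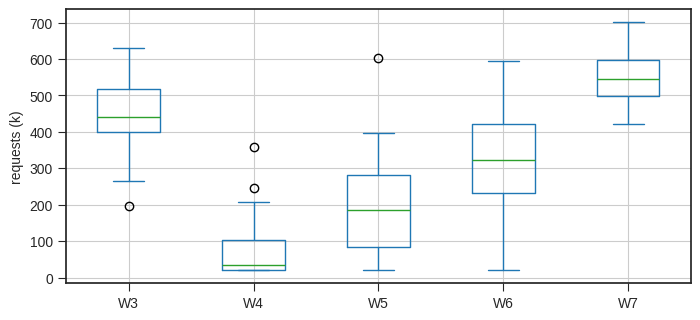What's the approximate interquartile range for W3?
Q3 ≈ 500, Q1 ≈ 400; IQR ≈ 100.

≈ 100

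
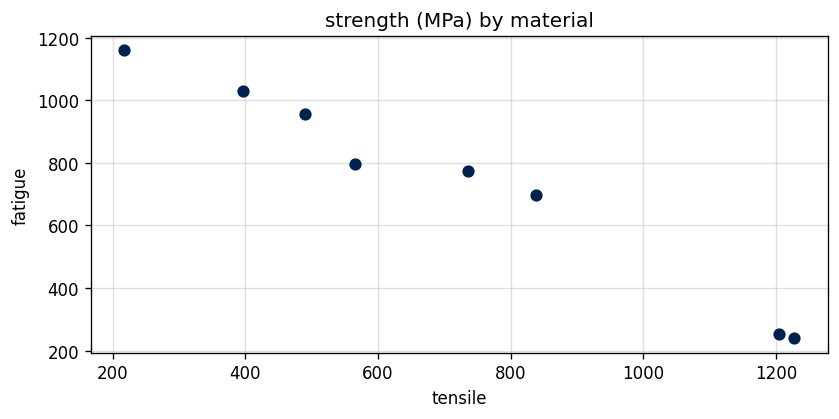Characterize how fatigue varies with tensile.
Points are negatively correlated; strong (|r| ≈ 1.0).

negative, strong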